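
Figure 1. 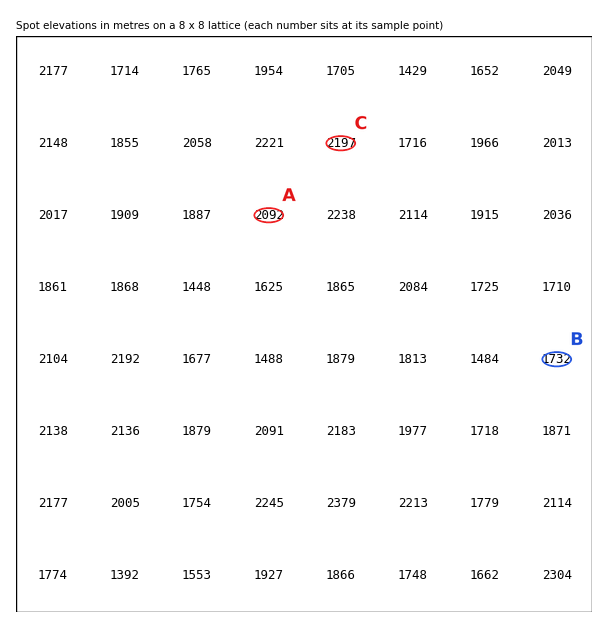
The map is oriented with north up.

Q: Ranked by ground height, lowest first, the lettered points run B A C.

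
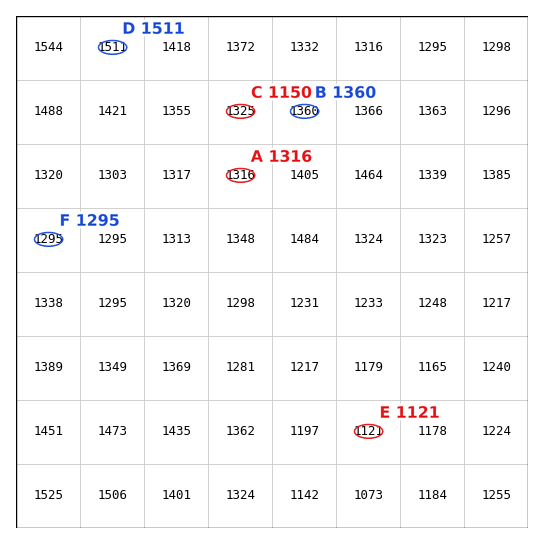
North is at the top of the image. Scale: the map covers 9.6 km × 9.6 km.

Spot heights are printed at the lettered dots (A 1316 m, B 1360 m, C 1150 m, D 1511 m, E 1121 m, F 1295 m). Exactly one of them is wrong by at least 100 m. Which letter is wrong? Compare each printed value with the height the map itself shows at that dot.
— C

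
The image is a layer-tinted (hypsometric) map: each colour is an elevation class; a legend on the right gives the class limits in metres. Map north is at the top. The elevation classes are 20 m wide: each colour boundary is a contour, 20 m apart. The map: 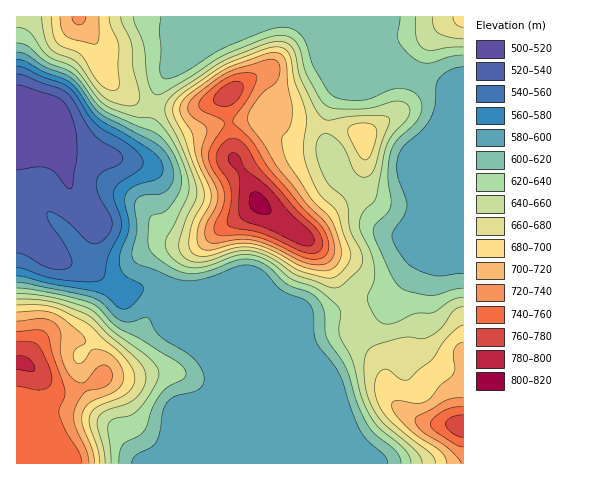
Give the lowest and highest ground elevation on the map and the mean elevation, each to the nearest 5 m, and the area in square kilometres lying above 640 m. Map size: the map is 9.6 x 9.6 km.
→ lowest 515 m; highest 805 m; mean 635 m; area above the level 39.1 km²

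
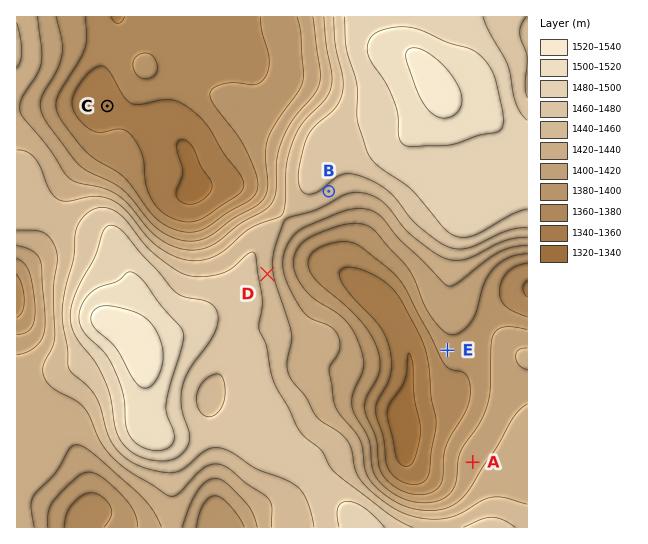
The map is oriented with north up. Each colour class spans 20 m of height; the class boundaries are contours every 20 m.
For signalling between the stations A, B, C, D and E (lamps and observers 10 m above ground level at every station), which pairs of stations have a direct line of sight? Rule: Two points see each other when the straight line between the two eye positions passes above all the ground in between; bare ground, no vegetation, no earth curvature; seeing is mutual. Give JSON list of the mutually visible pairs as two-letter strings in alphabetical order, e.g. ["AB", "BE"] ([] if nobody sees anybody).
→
["AB", "AD", "AE", "BD", "BE", "DE"]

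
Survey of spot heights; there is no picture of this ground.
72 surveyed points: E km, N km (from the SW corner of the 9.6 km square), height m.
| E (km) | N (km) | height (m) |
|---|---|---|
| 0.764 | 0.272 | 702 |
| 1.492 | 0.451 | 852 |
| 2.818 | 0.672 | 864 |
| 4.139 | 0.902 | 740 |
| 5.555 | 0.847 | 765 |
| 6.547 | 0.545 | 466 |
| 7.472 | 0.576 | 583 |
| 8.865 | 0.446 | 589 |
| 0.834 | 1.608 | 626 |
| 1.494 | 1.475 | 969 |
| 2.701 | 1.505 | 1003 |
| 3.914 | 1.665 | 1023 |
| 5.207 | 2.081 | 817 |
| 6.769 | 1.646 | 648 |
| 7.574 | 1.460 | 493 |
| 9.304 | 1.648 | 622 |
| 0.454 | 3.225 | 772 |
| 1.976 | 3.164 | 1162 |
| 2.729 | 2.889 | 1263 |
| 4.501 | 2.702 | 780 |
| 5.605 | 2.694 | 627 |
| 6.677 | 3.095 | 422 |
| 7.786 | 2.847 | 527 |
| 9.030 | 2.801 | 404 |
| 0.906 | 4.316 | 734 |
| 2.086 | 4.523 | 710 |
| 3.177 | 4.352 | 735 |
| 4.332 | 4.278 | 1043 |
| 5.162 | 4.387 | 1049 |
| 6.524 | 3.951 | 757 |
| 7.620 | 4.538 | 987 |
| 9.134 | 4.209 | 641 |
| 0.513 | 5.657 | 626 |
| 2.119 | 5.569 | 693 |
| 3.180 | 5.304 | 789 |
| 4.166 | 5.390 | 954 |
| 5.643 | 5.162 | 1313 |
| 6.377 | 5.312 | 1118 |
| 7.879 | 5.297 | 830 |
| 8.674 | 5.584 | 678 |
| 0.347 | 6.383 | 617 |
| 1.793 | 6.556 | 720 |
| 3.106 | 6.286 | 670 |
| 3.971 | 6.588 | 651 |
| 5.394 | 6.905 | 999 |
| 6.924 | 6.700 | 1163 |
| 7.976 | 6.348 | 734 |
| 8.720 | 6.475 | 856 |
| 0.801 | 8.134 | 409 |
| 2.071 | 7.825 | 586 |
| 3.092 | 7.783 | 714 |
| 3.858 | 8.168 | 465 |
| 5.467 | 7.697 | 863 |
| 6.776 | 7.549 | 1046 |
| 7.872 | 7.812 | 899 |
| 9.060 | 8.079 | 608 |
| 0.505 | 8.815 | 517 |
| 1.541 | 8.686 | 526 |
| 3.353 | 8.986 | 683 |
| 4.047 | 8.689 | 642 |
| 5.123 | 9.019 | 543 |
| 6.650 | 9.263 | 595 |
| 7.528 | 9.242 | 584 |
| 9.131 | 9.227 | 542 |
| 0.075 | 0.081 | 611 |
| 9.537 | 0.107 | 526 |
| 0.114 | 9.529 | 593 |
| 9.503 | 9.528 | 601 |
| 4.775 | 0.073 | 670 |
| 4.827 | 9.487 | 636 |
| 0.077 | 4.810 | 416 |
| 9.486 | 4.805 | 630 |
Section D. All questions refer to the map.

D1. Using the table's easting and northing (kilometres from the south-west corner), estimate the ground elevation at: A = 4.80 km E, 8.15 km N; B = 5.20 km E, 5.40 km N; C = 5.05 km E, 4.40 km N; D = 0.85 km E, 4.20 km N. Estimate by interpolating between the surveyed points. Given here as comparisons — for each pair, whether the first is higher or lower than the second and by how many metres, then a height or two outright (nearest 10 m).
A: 520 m lower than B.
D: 480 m lower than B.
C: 380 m higher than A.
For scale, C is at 1080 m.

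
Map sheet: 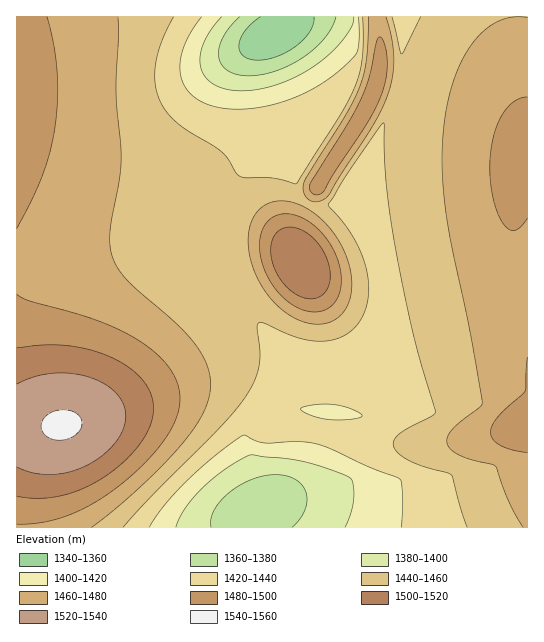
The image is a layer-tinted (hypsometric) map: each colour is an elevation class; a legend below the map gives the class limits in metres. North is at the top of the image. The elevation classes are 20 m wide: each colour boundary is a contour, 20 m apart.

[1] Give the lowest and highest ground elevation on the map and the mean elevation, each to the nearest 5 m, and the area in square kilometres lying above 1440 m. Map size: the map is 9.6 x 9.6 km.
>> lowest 1345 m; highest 1540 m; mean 1455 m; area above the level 64.7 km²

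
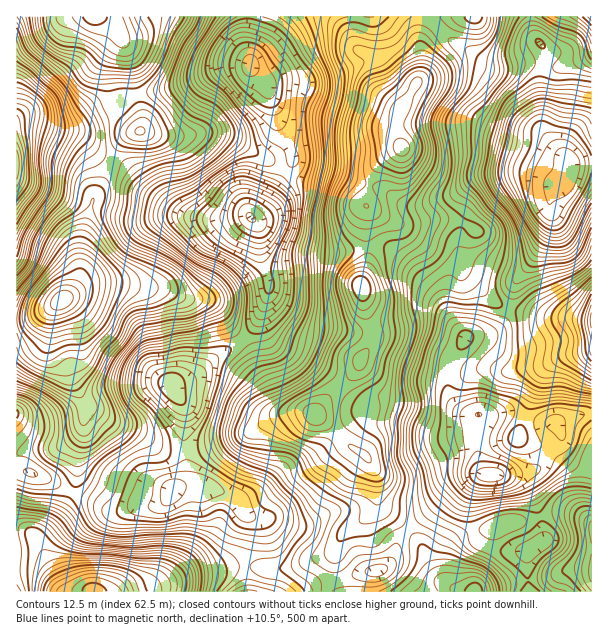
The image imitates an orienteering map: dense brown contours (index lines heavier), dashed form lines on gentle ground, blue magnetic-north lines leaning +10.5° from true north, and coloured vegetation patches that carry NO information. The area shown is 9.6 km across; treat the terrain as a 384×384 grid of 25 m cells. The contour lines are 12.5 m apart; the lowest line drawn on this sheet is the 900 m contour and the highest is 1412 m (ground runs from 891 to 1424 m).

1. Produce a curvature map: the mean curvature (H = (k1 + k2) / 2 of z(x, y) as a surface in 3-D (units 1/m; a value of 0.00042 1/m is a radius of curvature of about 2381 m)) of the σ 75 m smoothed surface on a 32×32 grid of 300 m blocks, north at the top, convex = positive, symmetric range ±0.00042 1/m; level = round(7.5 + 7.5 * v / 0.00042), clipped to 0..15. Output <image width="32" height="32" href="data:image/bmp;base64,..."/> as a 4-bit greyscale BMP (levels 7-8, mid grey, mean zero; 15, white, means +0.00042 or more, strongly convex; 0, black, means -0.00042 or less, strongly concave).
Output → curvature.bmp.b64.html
<image width="32" height="32" href="data:image/bmp;base64,Qk12AgAAAAAAAHYAAAAoAAAAIAAAACAAAAABAAQAAAAAAAACAAATCwAAEwsAABAAAAAAAAAAAAAAABEREQAiIiIAMzMzAERERABVVVUAZmZmAHd3dwCIiIgAmZmZAKqqqgC7u7sAzMzMAN3d3QDu7u4A////AHzu/anfiYmYdkRZm7/YbqqHi97N7YiMq6tyBIqqVTzJm4RWWbqHl1mciYXHYEQgN/+UADRZeFQ2Scp2iJnso1uphhQiFlsWJYNZuWho38m/REdoWAYzJFiHhpd2czRayhBLVlVVRXV4qJz7lVAAMnV7unRZp3iZUpmus1eVeZZbiJ7LioZ7/JqIucclZY+3KTRfvttiWdur+leWV1Q4cjMCW9tGIinMzulXvKRCI3UgiexkEQU3d1aal6czmrmses6LxQA0JpljWc2XU3q6u5m6aJpCY2JGNjvMumNGZnZ5unm8VndXZGl1acylEjWXVv/quUqeznBEd7yXc0eoq7fP/amd3f+wBGnvx1aqs5mWW7rLrPy9kyV6/3RWmoJIZSm+yJu3R1R5p2h3iGiJNzKby6Y2ZCNSSYmXWZdc63MFisyUMiImEASbyquqjv1ABnh5yYQ0VQICfv2FRo2HASYijdpUWGIViDu5SXVYQjUiOryJd3ymS8Mmm42qdkFWQEyaeHu7ypqDGKi/+XqEdSF3VVv/y//FRFm6u6NnkzVFMmiXnJeshVWJqr2RFZMSczFadUZlejMoNout2niVZogojKV3UjQVNwV7bP6n23u3iIWc/JQiEWZatjbKdqaHh63nnOyWUiRnevp2tCeiECB/68uovJU3Z4q3aISv9gaF"/>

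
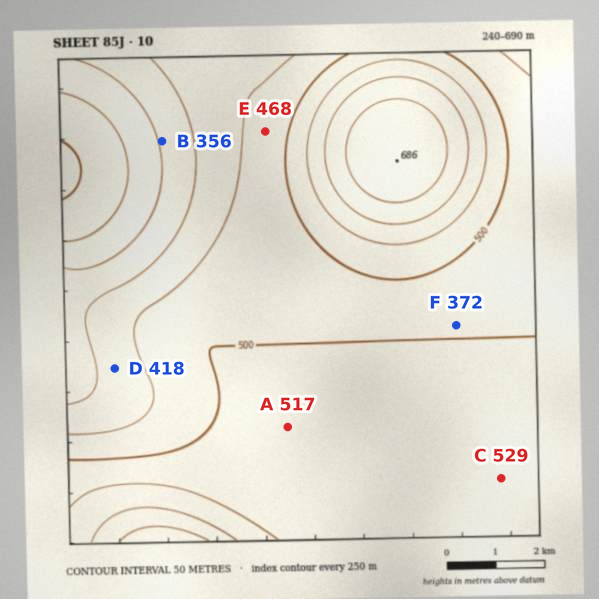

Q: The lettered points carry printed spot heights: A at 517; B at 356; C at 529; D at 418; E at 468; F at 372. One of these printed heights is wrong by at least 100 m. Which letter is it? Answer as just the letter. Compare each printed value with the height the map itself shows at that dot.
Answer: F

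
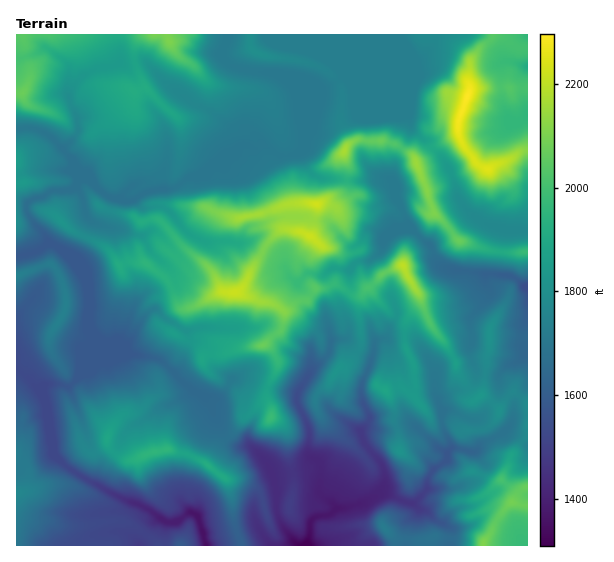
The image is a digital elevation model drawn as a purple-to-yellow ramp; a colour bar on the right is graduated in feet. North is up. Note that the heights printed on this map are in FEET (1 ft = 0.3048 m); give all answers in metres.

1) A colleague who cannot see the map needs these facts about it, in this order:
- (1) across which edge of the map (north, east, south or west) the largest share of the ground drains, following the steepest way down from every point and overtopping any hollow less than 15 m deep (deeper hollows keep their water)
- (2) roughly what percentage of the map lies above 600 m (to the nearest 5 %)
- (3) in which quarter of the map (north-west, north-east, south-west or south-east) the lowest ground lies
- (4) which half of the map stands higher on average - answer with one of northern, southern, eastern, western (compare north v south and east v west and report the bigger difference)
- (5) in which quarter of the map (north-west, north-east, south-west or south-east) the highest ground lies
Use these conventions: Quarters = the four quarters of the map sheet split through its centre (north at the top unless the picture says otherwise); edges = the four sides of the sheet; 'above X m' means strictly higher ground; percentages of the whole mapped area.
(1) The largest share of the runoff leaves by the southern edge.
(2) Roughly 15 % of the ground is higher than 600 m.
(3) Look to the south-east quarter for the lowest ground.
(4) Taken as a whole, the northern half is higher than the southern.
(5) Look to the north-east quarter for the highest ground.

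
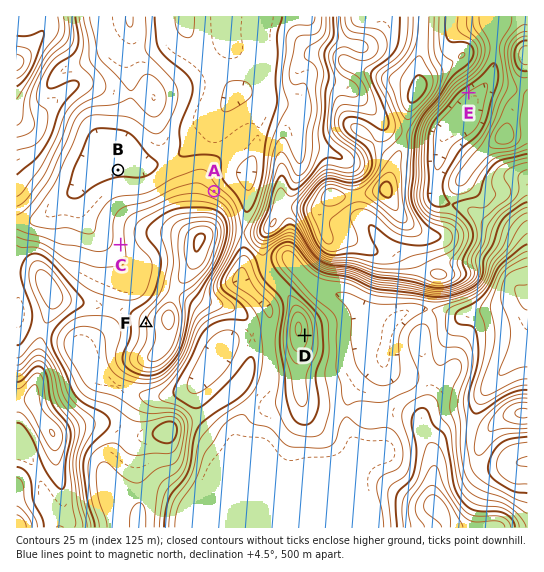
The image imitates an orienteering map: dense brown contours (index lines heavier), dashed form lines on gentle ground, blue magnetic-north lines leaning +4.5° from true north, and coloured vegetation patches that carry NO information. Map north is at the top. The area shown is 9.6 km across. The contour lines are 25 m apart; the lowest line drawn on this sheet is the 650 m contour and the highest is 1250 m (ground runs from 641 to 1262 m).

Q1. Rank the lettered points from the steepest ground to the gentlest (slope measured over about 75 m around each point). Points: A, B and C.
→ A C B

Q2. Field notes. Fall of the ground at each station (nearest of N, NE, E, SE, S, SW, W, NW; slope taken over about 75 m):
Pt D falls E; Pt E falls SE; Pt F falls W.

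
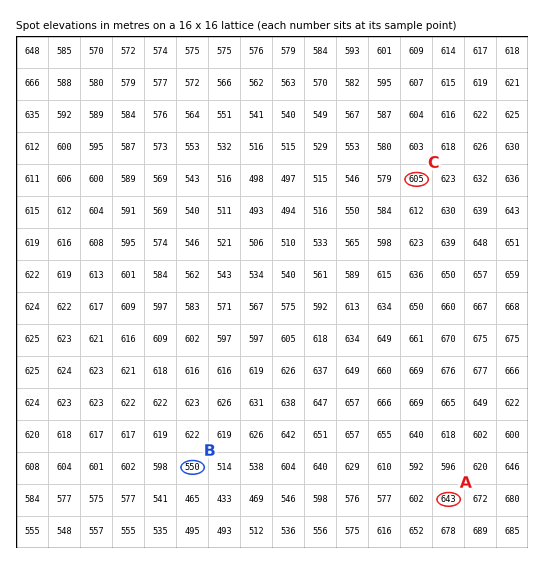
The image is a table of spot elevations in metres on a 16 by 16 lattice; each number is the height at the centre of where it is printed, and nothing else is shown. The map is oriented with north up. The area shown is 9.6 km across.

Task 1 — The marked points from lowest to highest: B C A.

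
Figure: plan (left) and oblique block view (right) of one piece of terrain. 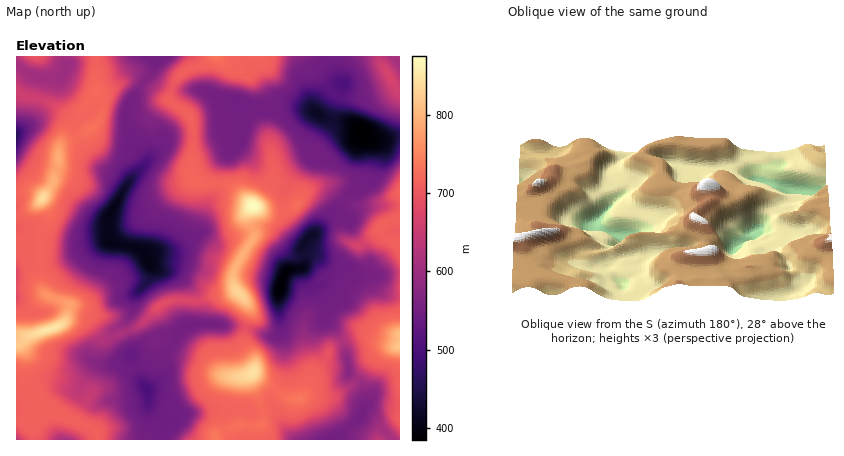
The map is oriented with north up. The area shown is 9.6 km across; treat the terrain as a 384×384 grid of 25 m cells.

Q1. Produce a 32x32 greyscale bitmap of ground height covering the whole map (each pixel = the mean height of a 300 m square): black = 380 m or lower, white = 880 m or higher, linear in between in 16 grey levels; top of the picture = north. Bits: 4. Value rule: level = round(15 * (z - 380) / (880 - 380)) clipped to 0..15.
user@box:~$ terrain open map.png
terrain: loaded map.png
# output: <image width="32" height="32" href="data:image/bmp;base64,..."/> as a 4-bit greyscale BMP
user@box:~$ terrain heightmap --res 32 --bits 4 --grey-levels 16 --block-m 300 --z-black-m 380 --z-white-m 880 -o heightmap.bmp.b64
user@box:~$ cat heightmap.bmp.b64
<image width="32" height="32" href="data:image/bmp;base64,Qk12AgAAAAAAAHYAAAAoAAAAIAAAACAAAAABAAQAAAAAAAACAAATCwAAEwsAABAAAAAAAAAAAAAAABEREQAiIiIAMzMzAERERABVVVUAZmZmAHd3dwCIiIgAmZmZAKqqqgC7u7sAzMzMAN3d3QDu7u4A////AJqYiamGVVaKuqqqh2ZVZ3iqqqqphlVVaaqqqpmHZlZ5qqqph2VVVWiqqqqqqYdWeaqpiIdlRFWKqqqqq6qXZnmqqYiHZURWmrzMuqqql3Z6qqmHdlVVVprN3tqqqpZ4mruph2VVVVaau73JiaqWiqrbqodmVVVWiqqrp2eJh5q83cuph3ZlVWiJqnVWd3iavczeyph3dmVVVomFVmVoqruqrMupdniGZnirlEVlVomqqrvLp1VYmZmbzIIlVVVniau7qpdUNGd4rNthFFVVVmiqqpdlVCI0aJzKYhI1VVVnqql1VVQRJFeLynMRJFVVaKqpZUMiESRWisyVMiNWd4mqqWUxERI0Vnm8uFITV4mqqqllIRNEVVV6vLqFI1Z5qqqqhTEkVVVmis3LqFRVaKqsypdSFFVniJrP66qGVWeJrNupdCNWiaqqzbqqqGVWeqvMqoUyRoqqqqqqqph2VWiavLqGUzV6qpiZmphmVVVGery6l1VEaap1Z5qWVVMiI1isuqllVVepZVaZhVVBABJGmqqpZVVXqFVWiGVUIQASVoqqqmVWaKhVVWZUIiEBNHeJqqp1Z5qoVVVVUxIiNFaIiJqqhWiphlVVVVQjRFV4h3d5qpdnmXZniIZVRERWeHd3eaqXZoqZmqqpZVVEVoiJh3iqhmVoqqqqqnZVVWeH"/>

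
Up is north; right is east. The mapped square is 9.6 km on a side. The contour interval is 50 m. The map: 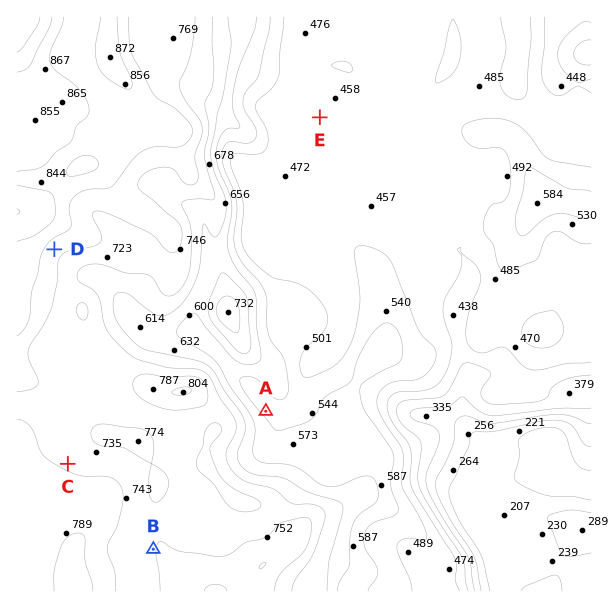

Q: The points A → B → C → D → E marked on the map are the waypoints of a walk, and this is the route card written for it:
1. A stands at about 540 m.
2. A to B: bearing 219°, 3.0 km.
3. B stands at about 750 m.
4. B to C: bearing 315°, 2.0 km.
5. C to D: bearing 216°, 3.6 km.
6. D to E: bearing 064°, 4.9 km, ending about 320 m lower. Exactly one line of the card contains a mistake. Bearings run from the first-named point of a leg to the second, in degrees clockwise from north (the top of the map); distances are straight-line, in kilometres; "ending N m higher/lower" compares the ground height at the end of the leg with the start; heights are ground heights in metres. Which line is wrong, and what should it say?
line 5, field bearing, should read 356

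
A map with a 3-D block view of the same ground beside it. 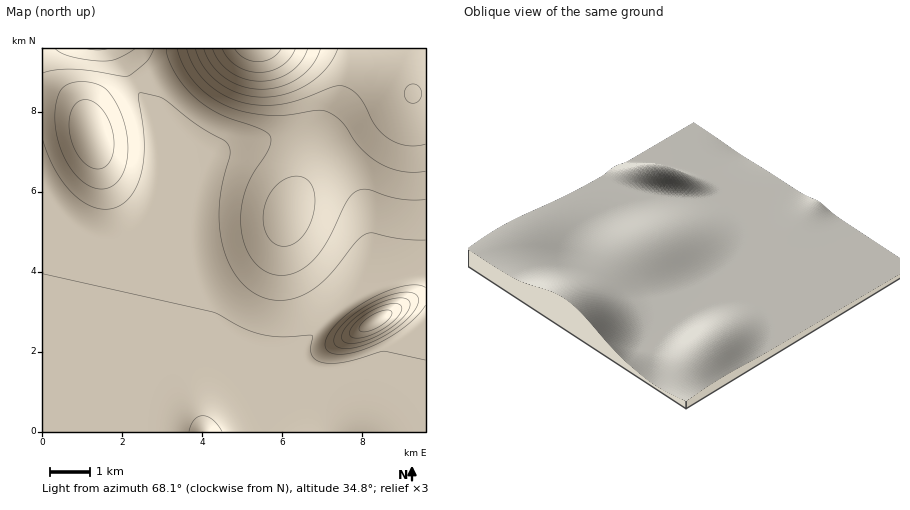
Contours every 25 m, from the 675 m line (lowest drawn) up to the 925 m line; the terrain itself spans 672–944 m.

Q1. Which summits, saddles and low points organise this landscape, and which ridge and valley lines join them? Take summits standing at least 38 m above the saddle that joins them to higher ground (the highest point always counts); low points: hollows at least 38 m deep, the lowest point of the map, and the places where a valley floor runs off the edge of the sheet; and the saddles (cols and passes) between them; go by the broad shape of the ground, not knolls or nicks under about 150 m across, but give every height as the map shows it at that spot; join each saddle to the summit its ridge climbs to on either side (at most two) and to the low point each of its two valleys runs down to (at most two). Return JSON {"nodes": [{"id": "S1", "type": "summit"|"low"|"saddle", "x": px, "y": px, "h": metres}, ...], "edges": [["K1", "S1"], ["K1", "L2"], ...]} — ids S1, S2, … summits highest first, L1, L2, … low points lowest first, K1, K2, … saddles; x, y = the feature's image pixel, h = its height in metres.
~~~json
{"nodes": [
{"id": "S1", "type": "summit", "x": 258, "y": 48, "h": 944},
{"id": "S2", "type": "summit", "x": 376, "y": 322, "h": 844},
{"id": "S3", "type": "summit", "x": 92, "y": 136, "h": 795},
{"id": "L1", "type": "low", "x": 98, "y": 48, "h": 672},
{"id": "L2", "type": "low", "x": 342, "y": 432, "h": 678},
{"id": "K1", "type": "saddle", "x": 132, "y": 80, "h": 726},
{"id": "K2", "type": "saddle", "x": 426, "y": 276, "h": 713}],
"edges": [["K1", "S1"], ["K1", "S3"], ["K1", "L1"], ["K1", "L2"], ["K2", "S1"], ["K2", "S2"], ["K2", "L2"]]}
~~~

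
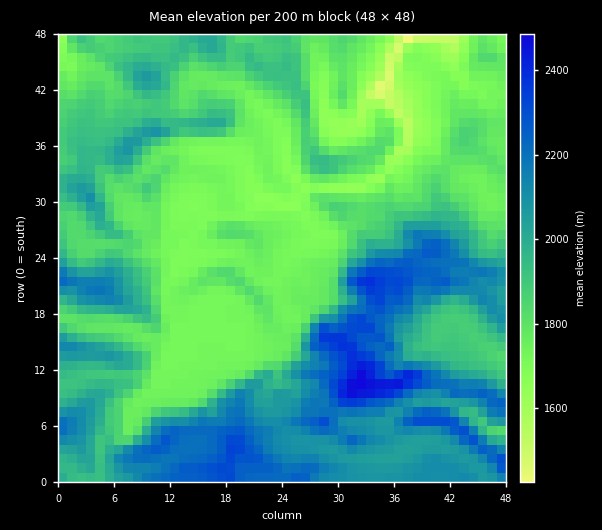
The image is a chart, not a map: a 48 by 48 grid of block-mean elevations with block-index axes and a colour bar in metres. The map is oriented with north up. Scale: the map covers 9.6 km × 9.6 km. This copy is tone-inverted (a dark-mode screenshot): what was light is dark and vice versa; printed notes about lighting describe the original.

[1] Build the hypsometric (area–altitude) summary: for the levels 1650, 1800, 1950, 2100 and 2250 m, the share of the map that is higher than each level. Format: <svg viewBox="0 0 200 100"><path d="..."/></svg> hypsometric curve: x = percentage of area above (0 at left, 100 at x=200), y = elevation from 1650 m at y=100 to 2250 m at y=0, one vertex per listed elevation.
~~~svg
<svg viewBox="0 0 200 100"><path d="M194 100l-69-25-49-25-34-25-28-25"/></svg>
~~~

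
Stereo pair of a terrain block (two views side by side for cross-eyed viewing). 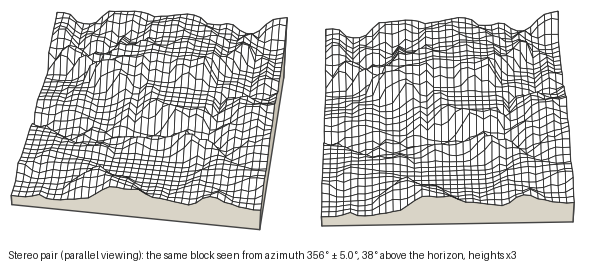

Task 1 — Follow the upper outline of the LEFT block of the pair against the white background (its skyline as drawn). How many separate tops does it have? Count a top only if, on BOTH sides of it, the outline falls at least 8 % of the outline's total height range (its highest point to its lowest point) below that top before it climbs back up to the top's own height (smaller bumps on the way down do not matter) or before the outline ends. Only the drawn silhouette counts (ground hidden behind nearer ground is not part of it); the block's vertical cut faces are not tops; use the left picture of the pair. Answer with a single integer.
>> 2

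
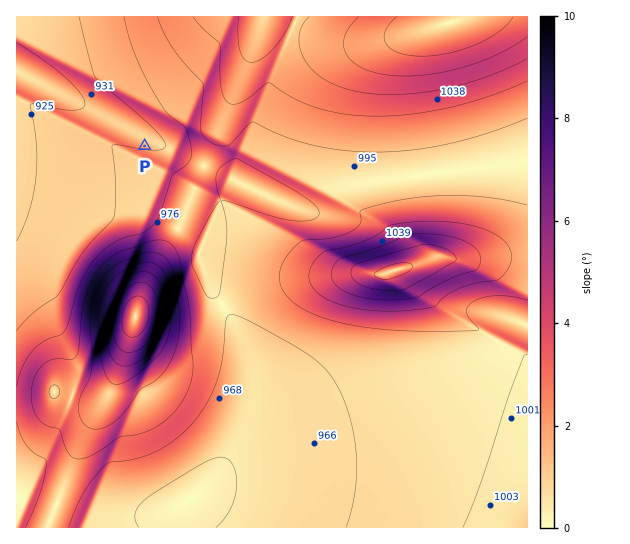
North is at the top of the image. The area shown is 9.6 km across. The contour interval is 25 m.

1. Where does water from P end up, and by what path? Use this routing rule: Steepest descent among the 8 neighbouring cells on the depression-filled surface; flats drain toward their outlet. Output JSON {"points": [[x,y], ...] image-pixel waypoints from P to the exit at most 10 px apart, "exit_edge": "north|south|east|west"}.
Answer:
{"points": [[145, 146], [139, 135], [129, 129], [118, 123], [107, 118], [97, 113], [86, 106], [75, 101], [65, 95], [54, 90], [43, 85], [33, 79], [22, 74], [17, 71]], "exit_edge": "west"}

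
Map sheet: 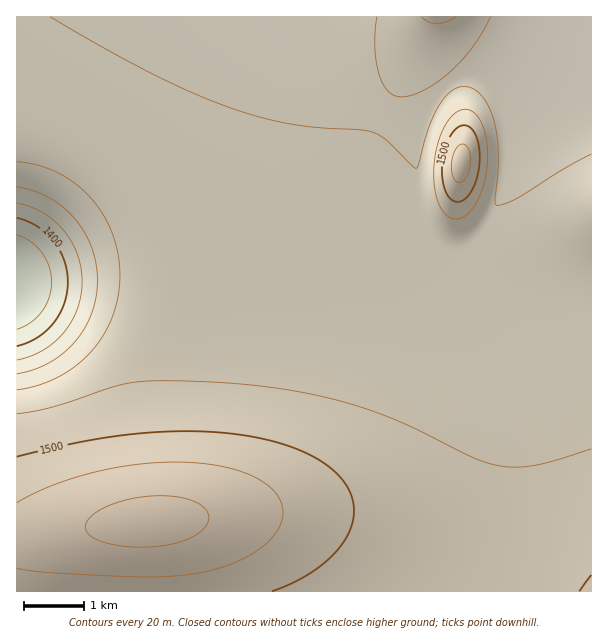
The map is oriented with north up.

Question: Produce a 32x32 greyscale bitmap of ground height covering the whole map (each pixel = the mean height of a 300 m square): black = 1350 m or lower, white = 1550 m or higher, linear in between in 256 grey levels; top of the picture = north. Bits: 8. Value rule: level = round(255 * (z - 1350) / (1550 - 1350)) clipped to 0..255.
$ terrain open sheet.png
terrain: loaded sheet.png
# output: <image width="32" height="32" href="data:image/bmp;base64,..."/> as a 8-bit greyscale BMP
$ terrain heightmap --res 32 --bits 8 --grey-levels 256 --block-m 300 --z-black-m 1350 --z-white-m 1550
<image width="32" height="32" href="data:image/bmp;base64,Qk02CAAAAAAAADYEAAAoAAAAIAAAACAAAAABAAgAAAAAAAAEAAATCwAAEwsAAAABAAAAAAAAAAAAAAEBAQACAgIAAwMDAAQEBAAFBQUABgYGAAcHBwAICAgACQkJAAoKCgALCwsADAwMAA0NDQAODg4ADw8PABAQEAAREREAEhISABMTEwAUFBQAFRUVABYWFgAXFxcAGBgYABkZGQAaGhoAGxsbABwcHAAdHR0AHh4eAB8fHwAgICAAISEhACIiIgAjIyMAJCQkACUlJQAmJiYAJycnACgoKAApKSkAKioqACsrKwAsLCwALS0tAC4uLgAvLy8AMDAwADExMQAyMjIAMzMzADQ0NAA1NTUANjY2ADc3NwA4ODgAOTk5ADo6OgA7OzsAPDw8AD09PQA+Pj4APz8/AEBAQABBQUEAQkJCAENDQwBEREQARUVFAEZGRgBHR0cASEhIAElJSQBKSkoAS0tLAExMTABNTU0ATk5OAE9PTwBQUFAAUVFRAFJSUgBTU1MAVFRUAFVVVQBWVlYAV1dXAFhYWABZWVkAWlpaAFtbWwBcXFwAXV1dAF5eXgBfX18AYGBgAGFhYQBiYmIAY2NjAGRkZABlZWUAZmZmAGdnZwBoaGgAaWlpAGpqagBra2sAbGxsAG1tbQBubm4Ab29vAHBwcABxcXEAcnJyAHNzcwB0dHQAdXV1AHZ2dgB3d3cAeHh4AHl5eQB6enoAe3t7AHx8fAB9fX0Afn5+AH9/fwCAgIAAgYGBAIKCggCDg4MAhISEAIWFhQCGhoYAh4eHAIiIiACJiYkAioqKAIuLiwCMjIwAjY2NAI6OjgCPj48AkJCQAJGRkQCSkpIAk5OTAJSUlACVlZUAlpaWAJeXlwCYmJgAmZmZAJqamgCbm5sAnJycAJ2dnQCenp4An5+fAKCgoAChoaEAoqKiAKOjowCkpKQApaWlAKampgCnp6cAqKioAKmpqQCqqqoAq6urAKysrACtra0Arq6uAK+vrwCwsLAAsbGxALKysgCzs7MAtLS0ALW1tQC2trYAt7e3ALi4uAC5ubkAurq6ALu7uwC8vLwAvb29AL6+vgC/v78AwMDAAMHBwQDCwsIAw8PDAMTExADFxcUAxsbGAMfHxwDIyMgAycnJAMrKygDLy8sAzMzMAM3NzQDOzs4Az8/PANDQ0ADR0dEA0tLSANPT0wDU1NQA1dXVANbW1gDX19cA2NjYANnZ2QDa2toA29vbANzc3ADd3d0A3t7eAN/f3wDg4OAA4eHhAOLi4gDj4+MA5OTkAOXl5QDm5uYA5+fnAOjo6ADp6ekA6urqAOvr6wDs7OwA7e3tAO7u7gDv7+8A8PDwAPHx8QDy8vIA8/PzAPT09AD19fUA9vb2APf39wD4+PgA+fn5APr6+gD7+/sA/Pz8AP39/QD+/v4A////ANDQ0NDQ0dLS0tHPzcrGwr+7uLazsrCvr6+vsLGztrq/293f4eLk5OTj4d7a1dDLxsG9ubazsbCvrq6vsLG0t7vi5uns7/Hy8vHu6uXg2tPNx8K9ubWysK+ura2ur7G0t+Po7PH09/n5+PXy7efg2dLLxcC7trOwrq2srKytr7Gz3uTp7vL19/j49vLu6OLb1M3Hwbu3s7CurKuqq6usrrDW2+Dk6ezv8PDv7Onk3tjSy8XAurayr62rqqmpqaqrrczQ1Njb3+Hj5OPh39vW0czHwby4tLCtq6mop6enp6iqwcTHys3Q0tPU1NPRz8zIxL+7t7Owraqop6alpaWlpqe2ubu9v8HDxMXFxcTCwL26t7Sxrqypp6ako6OioqOjpKyusLK0tbe4uLi4uLe1s7Gvraupp6Wko6KhoKCgoKChnaCkqKusra6urq6urayrqqmnpqSjoqGgn56enp6enp6HjpadoqWnp6enp6empqWko6KhoJ+enp2cnJycm5ucnGp0go+Zn6Kio6KioqGhoKCfnp6dnJybm5qampmZmZmZSVhrf4+Znp+fn5+fnp6dnZycm5uampmZmJiYl5eXl5ctPVRthJOanZ2dnZycm5ubmpqZmZiYl5eXlpaWlZWVlRspQl96jZebnJybm5qamZmYmJiXl5aWlZWVlJSUk5OTEh83VnSJlZqbmpqZmZiYmJeXlpaVlZSUk5OTkpKSkpIQHTVUcoiUmJmZmZiYl5eWlpWVlJSTk5KSkpGRkZGRkhUkPFp1iZSYmJiYl5eWlpWVlJSTk5KSkZGQkJCRkZOVJDNLZXyMlJeXl5aWlZWUlJOTkpKRkZCRko+Pj5CSlZo8S19zhZCVlpaWlZWUlJOTkpKRkZCQj5eglY6OkJOYnlllc4GMkpWVlZWUk5OSkpGRkZCQj4+Qpbimjo2OkpefdHuEjJGUlZSUk5OSkpGRkJCQj4+OjpCx0LqSi4yOk5qHi46Rk5SUk5OSkZGQkJCPj46Ojo2NkLbdyZeJiYqNkpGSk5OUk5OSkZGQkI+Pjo6OjY2NjYyOr9jKmIeGhoeJlZSUk5OSkZGQj4+Ojo2NjY2MjIyMjIyhxL2UhYSEg4SVlJOSkpGQj4+Ojo2NjIyMjIyMjIyMi5Opp42Eg4KBgJSTkpGQkI+OjY2MjIuLi4qKi4uMjIyMjJOSh4OCgH9+kpGRkI+OjY2Mi4uKiomJiYmKiouNjo6Ni4mFg4F/fn2RkI+Ojo2Mi4uKiYmIiIiIiImKi42QkZCNiYaDgH59e4+Pjo2Mi4uKiYmIh4eHhoaHh4mLjpOXl5ONh4OAfXt6jo2MjIuKiYiIh4eGhYWFhYWGh4qPl6CknZKKhH99enk="/>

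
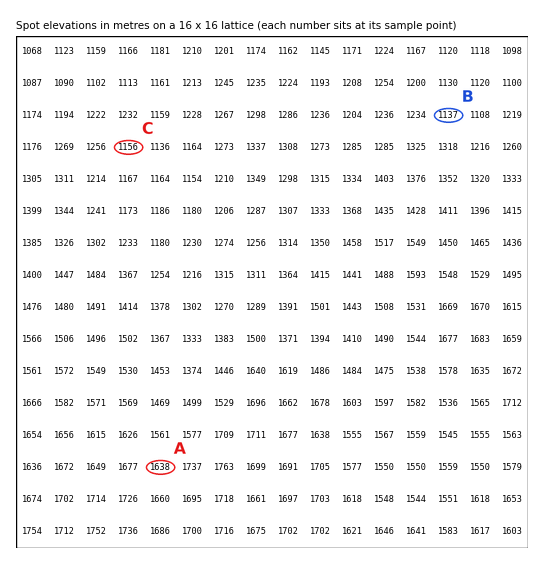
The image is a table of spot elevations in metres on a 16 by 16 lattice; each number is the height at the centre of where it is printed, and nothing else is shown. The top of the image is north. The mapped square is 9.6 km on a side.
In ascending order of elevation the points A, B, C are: B C A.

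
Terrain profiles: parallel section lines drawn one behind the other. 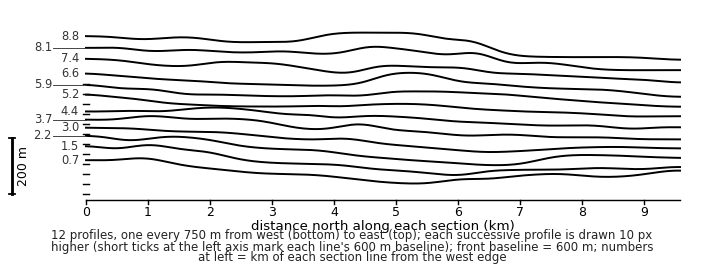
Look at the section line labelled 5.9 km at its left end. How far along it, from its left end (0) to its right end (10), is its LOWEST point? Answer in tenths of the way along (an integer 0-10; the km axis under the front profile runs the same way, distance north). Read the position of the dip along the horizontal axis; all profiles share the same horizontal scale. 10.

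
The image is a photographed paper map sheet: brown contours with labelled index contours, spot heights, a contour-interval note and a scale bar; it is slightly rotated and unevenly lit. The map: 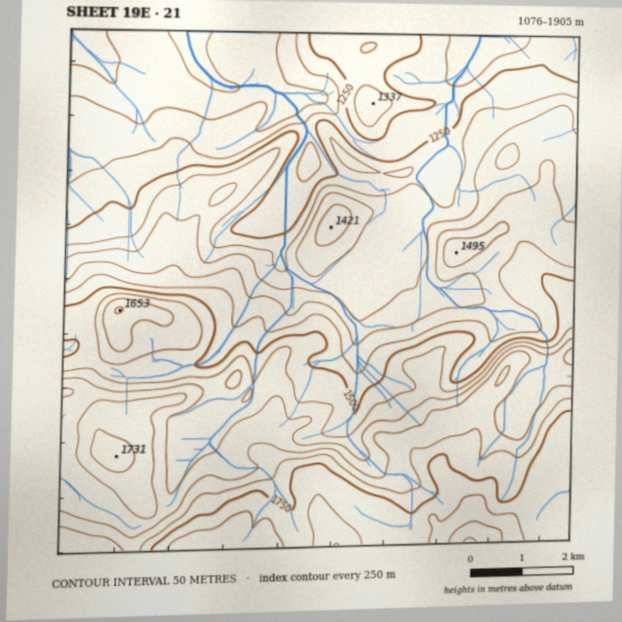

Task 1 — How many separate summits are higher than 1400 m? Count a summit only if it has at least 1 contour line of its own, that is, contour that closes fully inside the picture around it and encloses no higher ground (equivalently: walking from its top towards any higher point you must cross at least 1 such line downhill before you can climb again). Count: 7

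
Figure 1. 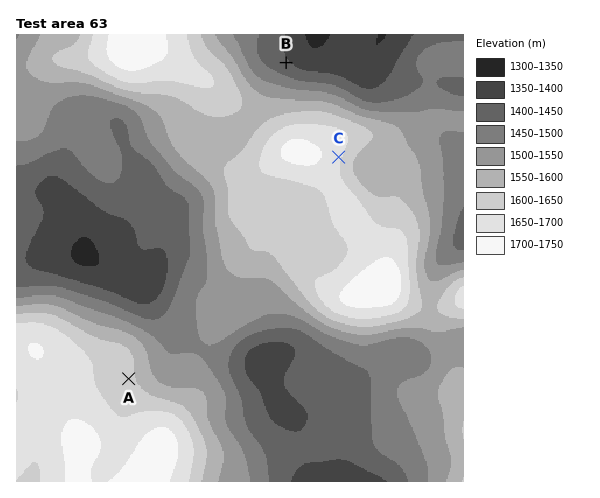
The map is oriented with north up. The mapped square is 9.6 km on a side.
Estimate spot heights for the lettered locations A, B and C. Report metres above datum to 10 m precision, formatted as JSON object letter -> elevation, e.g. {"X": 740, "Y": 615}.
{"A": 1610, "B": 1410, "C": 1660}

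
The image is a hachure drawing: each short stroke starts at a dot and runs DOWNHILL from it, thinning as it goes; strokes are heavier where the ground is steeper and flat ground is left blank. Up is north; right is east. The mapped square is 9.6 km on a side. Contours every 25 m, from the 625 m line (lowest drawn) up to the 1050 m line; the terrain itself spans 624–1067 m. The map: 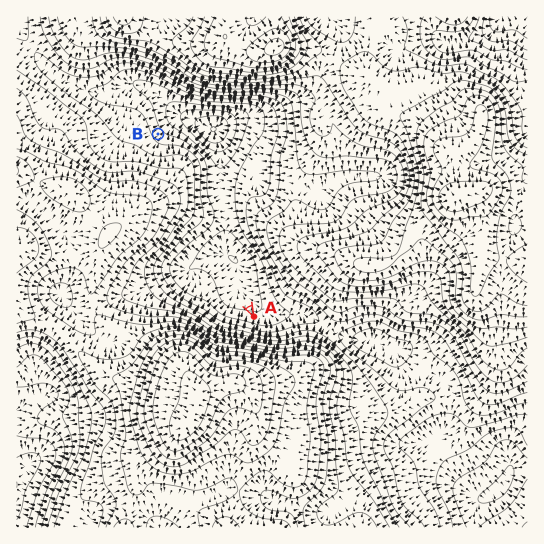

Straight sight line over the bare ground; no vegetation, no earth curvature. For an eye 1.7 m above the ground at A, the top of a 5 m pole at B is hidden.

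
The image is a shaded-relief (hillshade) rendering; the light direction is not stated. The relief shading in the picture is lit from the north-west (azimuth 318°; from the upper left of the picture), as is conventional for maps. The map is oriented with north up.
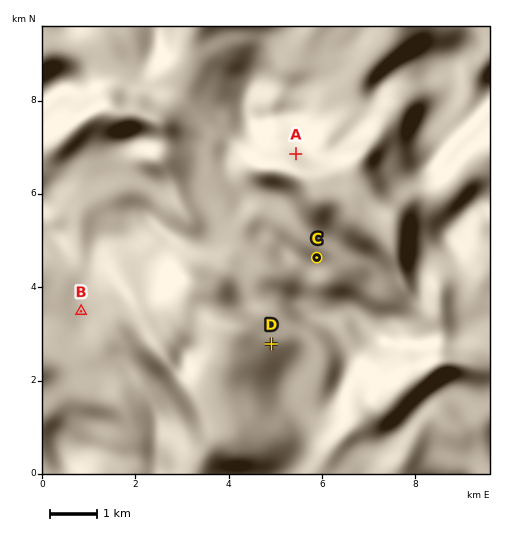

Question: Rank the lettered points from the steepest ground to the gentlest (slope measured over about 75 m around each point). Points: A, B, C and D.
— A C D B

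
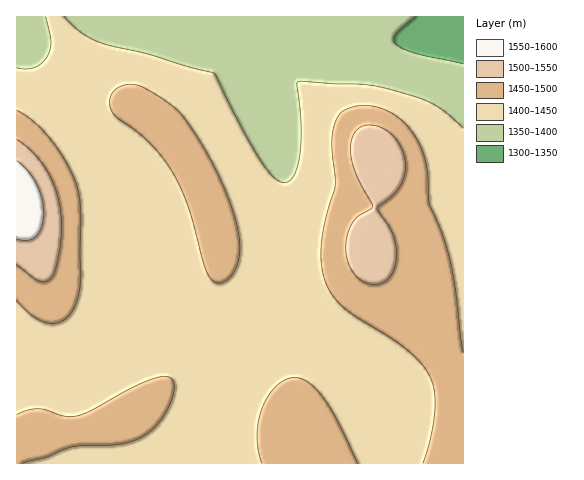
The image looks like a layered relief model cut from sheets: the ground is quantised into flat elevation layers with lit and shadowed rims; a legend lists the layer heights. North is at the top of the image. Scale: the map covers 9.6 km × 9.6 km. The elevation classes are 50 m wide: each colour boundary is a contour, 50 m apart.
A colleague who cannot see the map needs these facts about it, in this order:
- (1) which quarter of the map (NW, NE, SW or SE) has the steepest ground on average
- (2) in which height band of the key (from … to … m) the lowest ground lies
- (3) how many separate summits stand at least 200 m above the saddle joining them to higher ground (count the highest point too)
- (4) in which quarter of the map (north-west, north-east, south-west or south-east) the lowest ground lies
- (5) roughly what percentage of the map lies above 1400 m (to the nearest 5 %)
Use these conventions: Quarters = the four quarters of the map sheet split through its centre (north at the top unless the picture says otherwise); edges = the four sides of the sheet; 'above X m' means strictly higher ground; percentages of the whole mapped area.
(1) The north-east quarter is the steepest part of the map.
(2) Between 1300 and 1350 m: that is the band holding the lowest ground.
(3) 1 summit rises at least 200 m above its surroundings.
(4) The lowest point lies in the north-east quarter of the map.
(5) Roughly 85 % of the ground is higher than 1400 m.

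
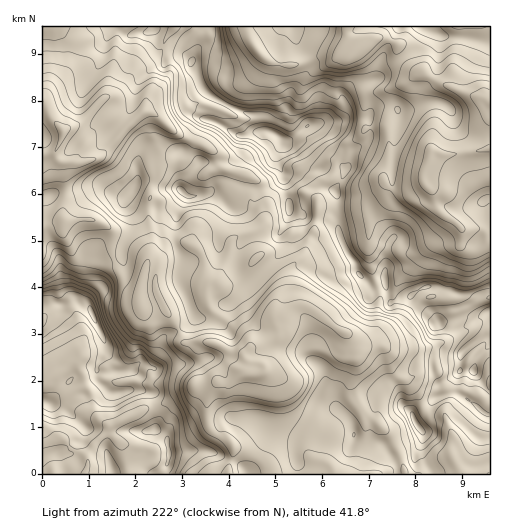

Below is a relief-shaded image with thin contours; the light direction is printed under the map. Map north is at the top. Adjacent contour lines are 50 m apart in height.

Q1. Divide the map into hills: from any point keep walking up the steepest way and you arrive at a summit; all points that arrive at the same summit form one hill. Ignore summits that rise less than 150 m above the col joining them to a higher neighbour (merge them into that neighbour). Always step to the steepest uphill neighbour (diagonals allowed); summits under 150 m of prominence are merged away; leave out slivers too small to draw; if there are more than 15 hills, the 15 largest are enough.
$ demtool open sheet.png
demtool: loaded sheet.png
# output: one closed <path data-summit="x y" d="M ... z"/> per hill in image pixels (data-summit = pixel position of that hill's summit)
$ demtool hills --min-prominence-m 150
<path data-summit="279 137" d="M489 26l-447 1 0 199 33-6 18 0 11 4 8 9-1 16 6 19 11 16 12 5-1 14 2 3 19-7 26 44 25-1 34 16 5 8 0 7-7 1-14 10-11-2-9 12-2 11 0 15 3 9 8 7 11 4 4 7 0 8-4 11 0 8 176-1-4-16-10-21-15-14-14-8-11-19-1-8 5-16 1-21-7-14-36-26-11-5-10 3-8 9-3 16-1-12 7-12-1-12 4-10 0-18 13-14 4-7 8-20 3-21 30 1 18-2 18-15 2-7 4 5-3 9-18 22 1 21 25 7 12 6 7 0 28-16 11-16 8 5 0 17 6 5 12 0 9-7 0-2 2 0z"/><path data-summit="465 350" d="M386 184l-2 7-18 15-18 2-31-1-2 21-8 20-4 7-13 14 0 18-4 10 1 12-7 12 0 11 4-15 8-9 10-3 11 5 36 26 7 14-1 21-5 16 1 8 11 19 14 8 15 14 10 21 4 17 84 0 1-233-2-1-4 6-9 4-10-2-4-4 1-14-8-8-12 16-28 16-7 0-12-6-25-7-1-21 18-22 3-9z"/><path data-summit="93 315" d="M93 220l-35 2-16 5 0 246 186 1 5-19 0-8-4-7-11-4-8-7-3-9 1-22 10-16 11 2 14-10 6 0 1-8-3-5-5-6-8-1-19-11-29 0-26-44-19 7-2-3 1-14-12-5-11-16-6-19 0-19-7-6z"/>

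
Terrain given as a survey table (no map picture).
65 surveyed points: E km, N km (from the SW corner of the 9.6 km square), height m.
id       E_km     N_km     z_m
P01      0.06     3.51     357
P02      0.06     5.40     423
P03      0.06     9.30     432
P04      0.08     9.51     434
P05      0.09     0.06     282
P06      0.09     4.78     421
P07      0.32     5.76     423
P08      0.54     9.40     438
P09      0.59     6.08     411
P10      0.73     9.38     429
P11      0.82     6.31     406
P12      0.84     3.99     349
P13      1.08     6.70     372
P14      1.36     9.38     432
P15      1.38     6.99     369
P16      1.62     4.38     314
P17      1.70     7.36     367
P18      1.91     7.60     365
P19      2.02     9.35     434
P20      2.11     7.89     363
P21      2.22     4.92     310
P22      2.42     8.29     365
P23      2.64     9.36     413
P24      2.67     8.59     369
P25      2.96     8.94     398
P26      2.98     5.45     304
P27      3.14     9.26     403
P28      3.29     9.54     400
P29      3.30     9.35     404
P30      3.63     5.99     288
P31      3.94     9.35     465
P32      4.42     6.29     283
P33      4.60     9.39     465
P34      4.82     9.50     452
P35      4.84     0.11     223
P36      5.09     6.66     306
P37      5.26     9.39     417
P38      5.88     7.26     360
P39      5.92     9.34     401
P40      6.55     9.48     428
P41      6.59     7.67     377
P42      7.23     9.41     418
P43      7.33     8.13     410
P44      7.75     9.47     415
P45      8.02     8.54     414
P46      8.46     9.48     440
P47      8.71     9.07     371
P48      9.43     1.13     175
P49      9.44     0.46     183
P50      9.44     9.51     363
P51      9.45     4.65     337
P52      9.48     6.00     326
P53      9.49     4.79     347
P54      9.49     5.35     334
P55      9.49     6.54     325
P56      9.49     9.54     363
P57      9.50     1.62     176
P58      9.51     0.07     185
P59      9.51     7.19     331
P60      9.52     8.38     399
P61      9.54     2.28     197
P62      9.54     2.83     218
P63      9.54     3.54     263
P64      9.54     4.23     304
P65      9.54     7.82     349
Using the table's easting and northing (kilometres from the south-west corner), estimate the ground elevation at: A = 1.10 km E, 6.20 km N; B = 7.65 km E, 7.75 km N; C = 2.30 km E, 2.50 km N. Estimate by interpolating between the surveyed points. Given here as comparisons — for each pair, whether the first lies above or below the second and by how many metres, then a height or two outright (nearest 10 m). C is below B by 100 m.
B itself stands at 420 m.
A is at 390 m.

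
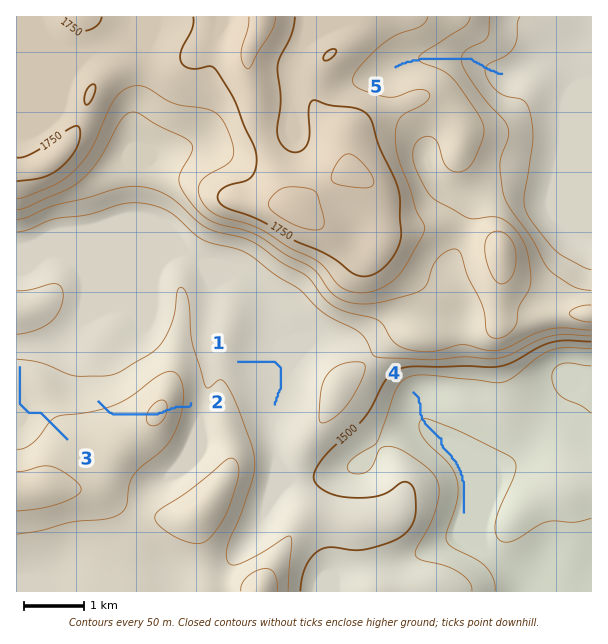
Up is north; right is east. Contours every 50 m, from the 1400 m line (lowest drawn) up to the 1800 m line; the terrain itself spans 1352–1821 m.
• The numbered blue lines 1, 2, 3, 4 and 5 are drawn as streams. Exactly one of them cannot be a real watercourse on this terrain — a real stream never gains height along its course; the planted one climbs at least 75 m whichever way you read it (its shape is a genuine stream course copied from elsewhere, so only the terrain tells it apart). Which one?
2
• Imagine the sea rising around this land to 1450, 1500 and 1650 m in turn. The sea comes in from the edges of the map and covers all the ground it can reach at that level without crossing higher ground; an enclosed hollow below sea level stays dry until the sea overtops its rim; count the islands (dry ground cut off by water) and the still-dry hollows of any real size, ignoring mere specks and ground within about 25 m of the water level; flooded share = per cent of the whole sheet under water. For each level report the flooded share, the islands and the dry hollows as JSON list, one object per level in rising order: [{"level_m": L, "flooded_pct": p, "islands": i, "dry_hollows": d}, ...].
[{"level_m": 1450, "flooded_pct": 12, "islands": 0, "dry_hollows": 0}, {"level_m": 1500, "flooded_pct": 16, "islands": 0, "dry_hollows": 0}, {"level_m": 1650, "flooded_pct": 70, "islands": 0, "dry_hollows": 0}]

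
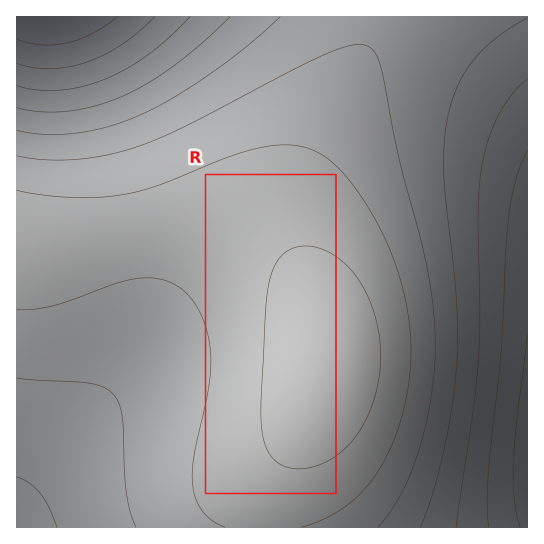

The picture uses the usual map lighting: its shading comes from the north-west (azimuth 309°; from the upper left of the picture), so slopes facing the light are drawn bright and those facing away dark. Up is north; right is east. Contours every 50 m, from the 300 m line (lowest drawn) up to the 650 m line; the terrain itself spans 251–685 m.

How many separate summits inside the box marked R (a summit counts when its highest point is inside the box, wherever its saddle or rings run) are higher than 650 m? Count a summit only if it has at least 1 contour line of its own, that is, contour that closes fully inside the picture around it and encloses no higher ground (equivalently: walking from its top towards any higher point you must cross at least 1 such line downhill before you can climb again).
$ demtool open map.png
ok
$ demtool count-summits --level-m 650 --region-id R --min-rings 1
1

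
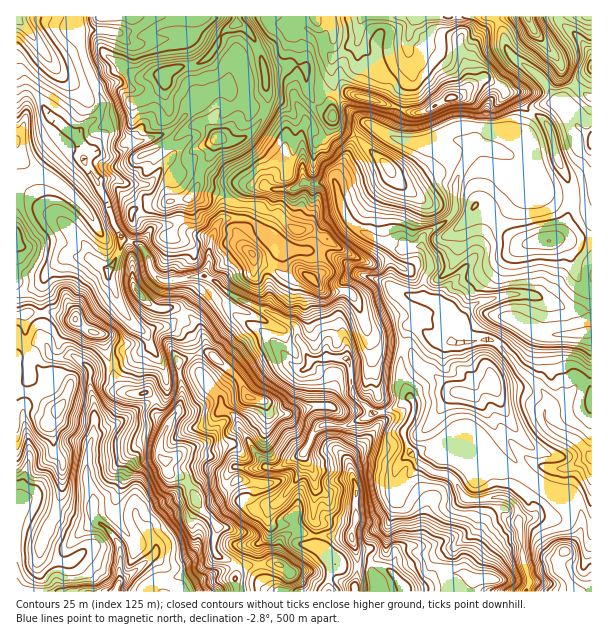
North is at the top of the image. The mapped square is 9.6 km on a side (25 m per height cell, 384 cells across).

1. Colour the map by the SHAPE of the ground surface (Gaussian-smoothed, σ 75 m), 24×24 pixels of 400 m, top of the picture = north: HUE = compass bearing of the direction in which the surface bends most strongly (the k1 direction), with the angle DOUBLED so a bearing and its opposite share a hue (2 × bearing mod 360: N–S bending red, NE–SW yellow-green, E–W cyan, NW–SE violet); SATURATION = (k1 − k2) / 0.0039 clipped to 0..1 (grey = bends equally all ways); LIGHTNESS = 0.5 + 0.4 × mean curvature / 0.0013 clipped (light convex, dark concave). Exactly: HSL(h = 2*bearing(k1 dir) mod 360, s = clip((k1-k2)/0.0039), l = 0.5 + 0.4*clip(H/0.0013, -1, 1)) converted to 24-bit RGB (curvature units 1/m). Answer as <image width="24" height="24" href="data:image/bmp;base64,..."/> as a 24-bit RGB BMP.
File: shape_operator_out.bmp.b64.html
<image width="24" height="24" href="data:image/bmp;base64,Qk32BgAAAAAAADYAAAAoAAAAGAAAABgAAAABABgAAAAAAMAGAAATCwAAEwsAAAAAAAAAAAAAoTY+nIY6r6AxttFNAUlYy5KafESbgCNaZNUo2buCdixey/eTKlm7L4ym7kpTbLqskcfIeEmpgZKzypfq8uGMCQAzvtyMZLa5j1DHZb2ijX+2yr+vPBGpM4ZaTiNXpcNPxfrDJ7h6lbntyItKdB1GXyk6hfeGWpjhp16STJlyUbNzip5esDdHEQiJ7+fcPnyzRGeP2q6hM3dYnjRLS8ycdDpyRR5EceFt4fzPlMHzLBBk12BAMzikv5Dgk/lRFEJYx4qrooa7iVi3l3JdfjFxK7CTc5Q6tDNNR2Rr1Z+BVqyUVjt+mp1VTxZPVLSF2/jTMr44Jg4NGk0X5sieKjt8kEGb9fvQHhU2dHBAqZFMOmotn4AwgBpXUptIf5VrWrJ+bUBFx8xLJLKgljOOpFpCOCBVuvTBuO+kRBhVgJHdx8DxM/blYxt6Y8tv8/SmJiJKcKaPuItejB9wpoC7X4qvh7OpdZuoXVqqG16n2fHFMCnCQjuNynzOcYTl3PDNvmFYVzOhZLUJS1UCEzELeiSItPKy2FeVN1dubiw4smVQe6WhgHJ9iJ1ypY5SXb6fPkeMdiKs2OmhSYw1EjVMdXCrO7HA8/ZgrrIxzFfBVAtO7Oe9TqZKADkpudAa63OwTUCsYC+1gKJmc3lpgWJafqlvdryibzlCnEZKRnag4MG9sZJ5Iwc1RXAnGNBG/b7GcobJfhp9rDu/1fbp0dH6gCf/x/zsMwAX1/wsJzZmxH9+gld5caeBhMiBXz9bZFqDp4+WaIiSV4dU6aeyCwzDx+PvveHtaZkAiTRNZyZhzv3dZsK7Uy1CfUw/oRgd6S+bWNiMQzZle7Kcno+/romwhsWoczqBbpZnc5RfdJ2YQrJHdw8RSaohU5dDXCQ9/9Rsbhuc0froicODUyxCbz8zPWoqahNB4tp+L8prVKO6V5aobHCqv9q8dh5ck2FEenxMh2pHioFajDlqtkGU0frsUn3XLAlVj+1qndNsiLltfDdQbzFZejaluqRhQC6FyeWvfMfUPmqWb1lOZ3E7WzcQcicynM3Ql5TRnLLRj4jJNTDJ1fbdQ5FNLwQfqeFNXuzUouSqbzJakC5VdBkWiEQjorE9GzxB1PbIdD6eZ1OBjHSGbTxmhJrgvtDkf5Gkf2NmkoJaUX8/O5CV3deScTJvkQn4pf7XhFsepz82UA8poCgjPaDKt4y/2PTUJN//wem1JwwefXAvlTlHZ5ShjKM4XXQkbmk2eWhblK+Lo6JqL25EintBYiQ2pP+SMwAquIclP6YLRiqtsdSjXqHMabTZ5J+UuRcspO4AL23yvMfmYR+mSq+BmXKgsY2eb3eBZIludZ9jp8i9c16fg0h8q9qaeFkAWARxxtzKtspYKE6Xpt+wejpnkHE5Ts1awvD4fxxRcDEqWEMjak3OrpOESnR2jqayqZjHn6PDbnmmqnxcbEhTkk6QSuq+9E7oRCvLmZozvZ1YF1VCmnQ6XZC/ot7euOaSKAsjh0BJeVpOm2pbG6472DjKdJ+fYpV5ZYFlnW1qh1xplGBgbl2bsebNNQlIc9WJoVK+wqPe5cfXVqDMPdrSqZcgaI8O5a16IQw3p2eSspe3rODXnKrIHTWDq6OOfm57cnNrgG1ceaZkeqSaicm6gExfUyGDzFBhR61EcpBRw5Vtg1c/XGg6QWh+1Tra/94ZDh4lc4Zp0OvYeoa2lVN8QH+LlIl6hXZ/eGJ9msx3VmSfgcF7cE5mfkVzOV5ldMdM1VpRdlGtoVym4K/TxaTTOX91aziS7re5HHubi/POp3gvUS4ZfHtWiWRvf39mfnxxXk9uuOKZQEZy0oyKWjRkiVlNQmOL03VGUZZ3QKdPWKm1q7FuuG+g0GyYNmx7qEeX7/TXLgoFQBgL7qxnNGYaKCoRZGsfOGAlTayWztNypU9cqjUrb0FehbGMOSBpseSuq2CrjK9rTXNdg4the1dw3cmiLiZ7ZsGR/yS5zNn/zOv/Q27d+8z/2NH6P3Pt1eX2Lv/fRR8bbLyXeUx0l8KeZZSncyJ5YNOBj5DF2a7delmlWodsWlZ11+KoSTuWc7OGSKhcbVQ3iXpYSFdiSIdEtHlTwdXuXbDLMQIZ8syKGopgUZyekcqqSSdrwO/fS3KoaHs/g4dErUS3znqOT4BvgtV/XVmLplduaplRhlmIk5t4VVR/X2V0kr5zssVWLAciuWw/0/jgih6bcNSTcVFgPDFf39A5kpE8XJdukpNmPm1l1DxHjuuDZDNQcFRVmGJVjrF7QHJ+tJtrM2Z3Obxaz99OpipTRhJ51/zPUh1KwkWR"/>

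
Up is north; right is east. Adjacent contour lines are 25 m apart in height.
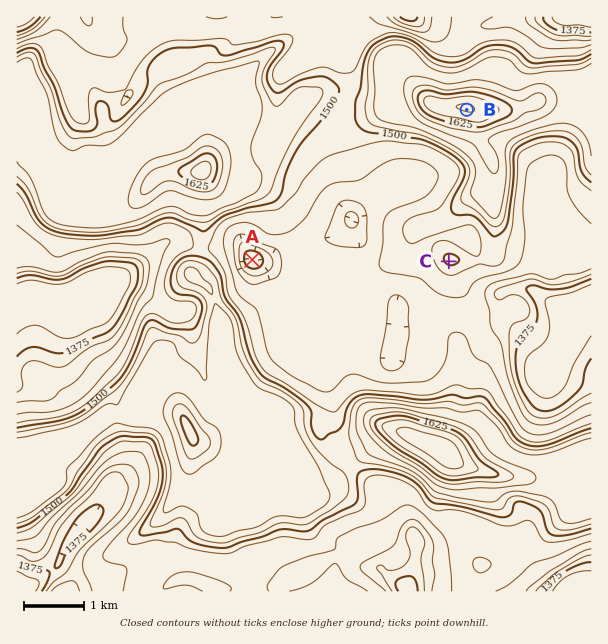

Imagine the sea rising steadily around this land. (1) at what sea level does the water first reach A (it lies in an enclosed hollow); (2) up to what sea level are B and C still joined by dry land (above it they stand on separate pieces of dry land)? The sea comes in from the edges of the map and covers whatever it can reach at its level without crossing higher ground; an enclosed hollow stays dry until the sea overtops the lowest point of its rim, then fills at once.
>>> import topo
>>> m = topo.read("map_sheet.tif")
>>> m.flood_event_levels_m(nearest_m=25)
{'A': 1450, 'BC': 1475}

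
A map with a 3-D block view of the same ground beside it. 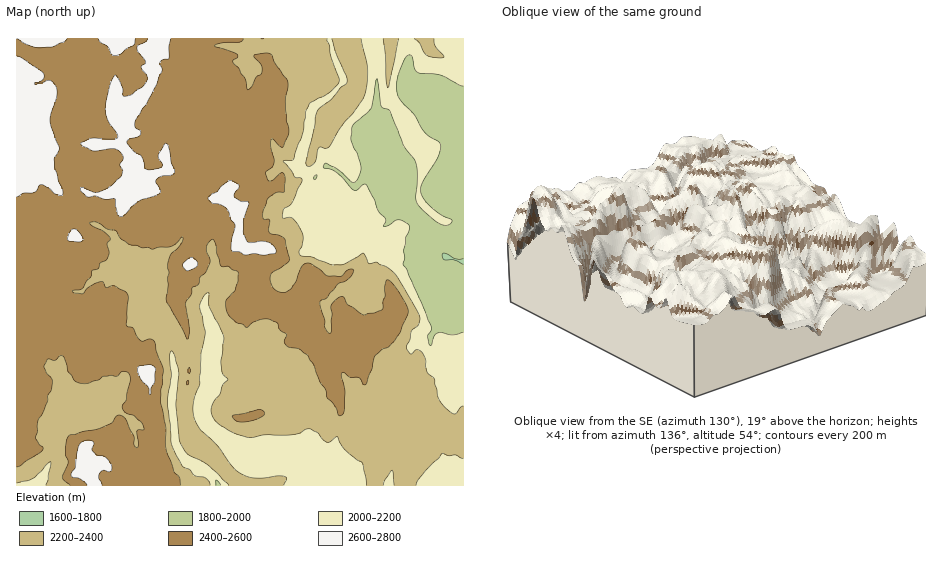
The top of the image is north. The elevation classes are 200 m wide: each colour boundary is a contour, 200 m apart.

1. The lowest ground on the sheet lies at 1780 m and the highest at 2730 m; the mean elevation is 2340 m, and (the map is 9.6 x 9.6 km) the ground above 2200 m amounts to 69.3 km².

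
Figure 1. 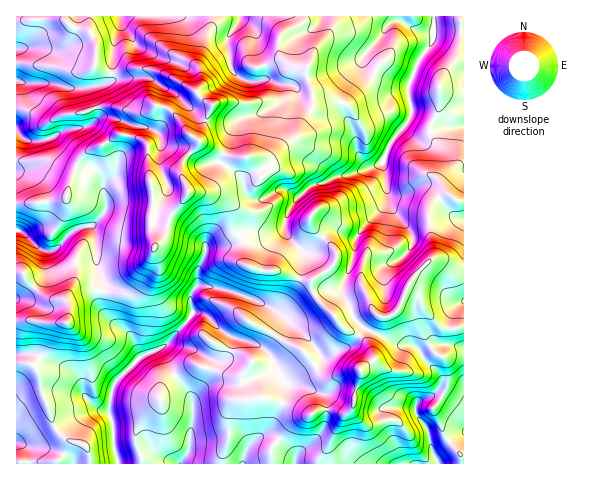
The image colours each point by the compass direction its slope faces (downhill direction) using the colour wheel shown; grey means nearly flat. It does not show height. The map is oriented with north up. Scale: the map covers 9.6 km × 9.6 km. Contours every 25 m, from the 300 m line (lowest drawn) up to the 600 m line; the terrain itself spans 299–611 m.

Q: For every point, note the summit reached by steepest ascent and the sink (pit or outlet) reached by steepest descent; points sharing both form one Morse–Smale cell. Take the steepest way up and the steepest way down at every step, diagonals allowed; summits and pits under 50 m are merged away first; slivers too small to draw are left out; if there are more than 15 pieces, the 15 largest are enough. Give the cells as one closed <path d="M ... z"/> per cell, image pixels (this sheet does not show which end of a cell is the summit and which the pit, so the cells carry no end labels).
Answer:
<path d="M463 16l-159 0-2 6-18 10-6 9 2 15 6 7 9 4 13 0-2 10 6 14 0 17-8 11-7 17-26 21-37 0-34-16-18 23-1 10 7 18 26 2 8 4 8 8 4 24 11 14 0 19 3 3 12 4 17 0 21 8 13 3 0 7 5 10 30 32 14 6 4-7 8 2 7-15 9 1 7-3 4-5 8-20 13 8 4 12 17 19 14 1 9-3z"/><path d="M201 192l-13 0-16 21-8 24-9 9-4 10-10 15-7 17-7 6-25-2-1 15 3 6 12 12 13 9 11 20 0 3-5 6-20 20-3 8-3 22-11-4-11-10-3-4-5-17-10-8-21-8-15-9-17 2 1 7 14 2 6 6 3 9 2 13 12 35 10 11 19 6 4 4 3 16 204 0 3-9 23-21 5-9 0-28-19-10-15-2-5-3 30-16 6-9 28-11 6-4 3-7-13-5-30-32-5-10 0-7-13-3-21-8-17 0-12-4-3-3 0-19-11-14-4-24-13-10z"/><path d="M64 16l-48 1 0 186 40-1 8-3 12-32 9-15 23-10 11-8 14 2 10 4 5 6 0 20 6 37-4 18 7 24 8-10 7-22 16-19 0-6-7-14 1-10 15-18 15-41-9-5-9-10-37-19-27-3-13 5-8 0-12-5-3-2 2-19-3-11-5-6-19-5z"/><path d="M302 16l-236 0-1 4 9 8 14 2 5 6 3 11-2 19 3 2 12 5 8 0 13-5 27 3 37 19 9 10 7 4 2 2-14 33 4 4 32 14 37 0 26-21 7-17 8-11 0-17-6-14 0-9-16-3-10-9-2-4 3-17 6-5 12-5 4-4z"/><path d="M123 134l-4 0-11 8-19 8-9 8-16 41-48 5 0 26 8 3 19 17 6 2 8-4 18-18 16-4 4 8 1 30 8 17-2 10 13 3 12 0 7-6 7-17 10-15 5-12-6-23 4-18-6-37 0-20-8-8z"/><path d="M374 332l-3 2-1 9 4 17-14 10 1 4-7 21-1 11-10 11-15 30-9 11-1 5 120 1-7-15-4-22-10-10-2-10 4-6 14-6 7-6 2-11-28-32-17-2z"/><path d="M101 290l-19 0-11 4-4 4 1 20-2 5-49-3-1 34 17-1 15 9 21 8 10 8 5 17 3 4 11 10 11 4 3-22 3-8 20-20 5-6 0-3-11-20-13-9-12-12-3-6 1-15z"/><path d="M409 289l-10 20-11 8-9-1-7 16 25 12 17 2 10 14 14 12 4 6-2 11-7 6-14 6-3 3-1 7 12 16 4 22 7 14 25 1 1-109-13-1-9 3-11-8-13-30 4-13-2-9z"/><path d="M91 226l-16 4-18 18-8 4-10-4-15-15-7-2-1 40 6 2 4 7 12 11 14 9 11 0 4 2 0-4 10-7 25 0 2-10-8-17-1-30z"/><path d="M26 362l-10 1 0 100 73 1 1-9-3-7-4-4-19-6-10-11-12-35-3-17-8-11z"/><path d="M360 336l-10 10-28 11-6 9-30 16 34 11 6 6-1 26-5 9-23 21-2 9 23 0 25-47 9-8 9-35-1-4 14-10-6-16z"/><path d="M19 272l-3 0 0 48 50 3 2-5-1-16-4-2-11 0-6-3-20-17-4-7z"/><path d="M423 306l-5 13 13 30 11 8 21-3 1-27-9 2-14-1z"/><path d="M365 329l-5 7 10 12 0-11 2-5z"/>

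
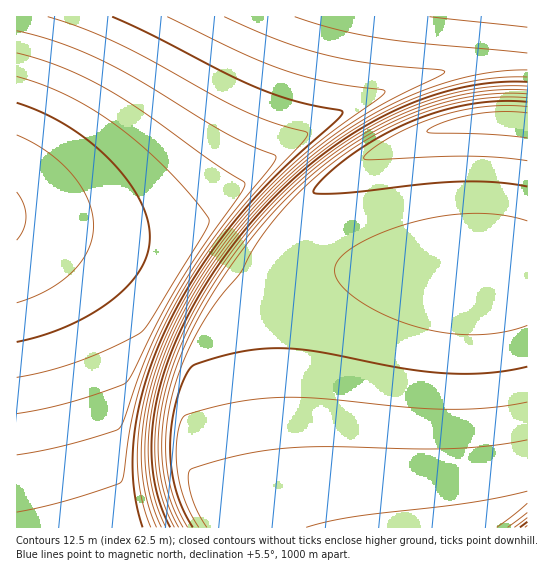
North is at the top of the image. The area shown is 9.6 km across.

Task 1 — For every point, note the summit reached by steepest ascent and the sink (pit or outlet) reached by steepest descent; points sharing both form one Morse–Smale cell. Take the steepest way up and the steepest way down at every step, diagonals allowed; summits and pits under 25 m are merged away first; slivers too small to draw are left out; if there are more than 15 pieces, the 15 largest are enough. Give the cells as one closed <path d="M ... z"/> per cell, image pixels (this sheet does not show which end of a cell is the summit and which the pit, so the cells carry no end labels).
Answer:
<path d="M527 16l-511 1 1 511 468 0 43-30-1-226-156 0-82-5-42-6-44-32-21 6-25 2-38-1-46-6 72 3 22-2 20-6 27-16 47-42 34-27 40-25 31-16 39-16 46-14 48-6 28 0z"/><path d="M527 63l-28 0-48 6-46 14-39 16-31 16-40 25-34 27-47 42-27 16-20 6-22 2-72-3 46 6 38 1 25-2 21-6 44 32 42 6 82 5 156 0z"/><path d="M527 499l-42 28 42 1z"/>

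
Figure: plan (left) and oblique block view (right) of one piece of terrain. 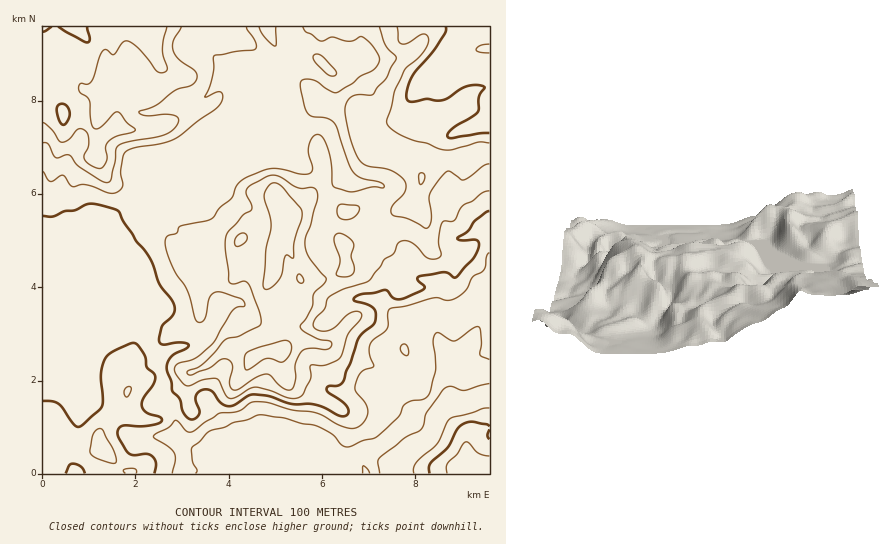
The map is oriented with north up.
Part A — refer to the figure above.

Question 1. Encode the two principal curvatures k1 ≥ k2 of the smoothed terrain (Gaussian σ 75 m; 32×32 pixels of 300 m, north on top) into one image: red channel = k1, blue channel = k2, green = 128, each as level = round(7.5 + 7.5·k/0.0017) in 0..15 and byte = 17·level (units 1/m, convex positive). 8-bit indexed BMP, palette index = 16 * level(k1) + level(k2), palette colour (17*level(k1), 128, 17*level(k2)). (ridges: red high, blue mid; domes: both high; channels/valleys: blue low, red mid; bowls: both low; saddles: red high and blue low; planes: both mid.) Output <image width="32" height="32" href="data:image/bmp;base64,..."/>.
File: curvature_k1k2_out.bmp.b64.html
<image width="32" height="32" href="data:image/bmp;base64,Qk02CAAAAAAAADYEAAAoAAAAIAAAACAAAAABAAgAAAAAAAAEAAATCwAAEwsAAAABAAAAAAAAAIAAABGAAAAigAAAM4AAAESAAABVgAAAZoAAAHeAAACIgAAAmYAAAKqAAAC7gAAAzIAAAN2AAADugAAA/4AAAACAEQARgBEAIoARADOAEQBEgBEAVYARAGaAEQB3gBEAiIARAJmAEQCqgBEAu4ARAMyAEQDdgBEA7oARAP+AEQAAgCIAEYAiACKAIgAzgCIARIAiAFWAIgBmgCIAd4AiAIiAIgCZgCIAqoAiALuAIgDMgCIA3YAiAO6AIgD/gCIAAIAzABGAMwAigDMAM4AzAESAMwBVgDMAZoAzAHeAMwCIgDMAmYAzAKqAMwC7gDMAzIAzAN2AMwDugDMA/4AzAACARAARgEQAIoBEADOARABEgEQAVYBEAGaARAB3gEQAiIBEAJmARACqgEQAu4BEAMyARADdgEQA7oBEAP+ARAAAgFUAEYBVACKAVQAzgFUARIBVAFWAVQBmgFUAd4BVAIiAVQCZgFUAqoBVALuAVQDMgFUA3YBVAO6AVQD/gFUAAIBmABGAZgAigGYAM4BmAESAZgBVgGYAZoBmAHeAZgCIgGYAmYBmAKqAZgC7gGYAzIBmAN2AZgDugGYA/4BmAACAdwARgHcAIoB3ADOAdwBEgHcAVYB3AGaAdwB3gHcAiIB3AJmAdwCqgHcAu4B3AMyAdwDdgHcA7oB3AP+AdwAAgIgAEYCIACKAiAAzgIgARICIAFWAiABmgIgAd4CIAIiAiACZgIgAqoCIALuAiADMgIgA3YCIAO6AiAD/gIgAAICZABGAmQAigJkAM4CZAESAmQBVgJkAZoCZAHeAmQCIgJkAmYCZAKqAmQC7gJkAzICZAN2AmQDugJkA/4CZAACAqgARgKoAIoCqADOAqgBEgKoAVYCqAGaAqgB3gKoAiICqAJmAqgCqgKoAu4CqAMyAqgDdgKoA7oCqAP+AqgAAgLsAEYC7ACKAuwAzgLsARIC7AFWAuwBmgLsAd4C7AIiAuwCZgLsAqoC7ALuAuwDMgLsA3YC7AO6AuwD/gLsAAIDMABGAzAAigMwAM4DMAESAzABVgMwAZoDMAHeAzACIgMwAmYDMAKqAzAC7gMwAzIDMAN2AzADugMwA/4DMAACA3QARgN0AIoDdADOA3QBEgN0AVYDdAGaA3QB3gN0AiIDdAJmA3QCqgN0Au4DdAMyA3QDdgN0A7oDdAP+A3QAAgO4AEYDuACKA7gAzgO4ARIDuAFWA7gBmgO4Ad4DuAIiA7gCZgO4AqoDuALuA7gDMgO4A3YDuAO6A7gD/gO4AAID/ABGA/wAigP8AM4D/AESA/wBVgP8AZoD/AHeA/wCIgP8AmYD/AKqA/wC7gP8AzID/AN2A/wDugP8A/4D/AKaGZHSlxujIqIaUp5eXmJiElpiXhbekosmmtcjIuqi3pZTGx/m1Y7e5t5R0dYWEhXWYh4eGtXKRp5eEhZa215SF14PG+HNhgJBgw4Rlh5iHhoeGdnSmp6WAlYdkdafnVKaXdKXmkrb3+JD4loRzg3WFdIRkhMa3p5eCdHaFxunHmId2dZSl9qKhkPvWsbWUU3KClIXn+semqJZjhaaUc7eHh3Z2drjXdJGl41GT+IRzhen29cWUhYaXlZajlYZ0lIeHd3aHtdjYgKT3c5D597LG+qeFdLZjdYWXp6aFh3eGh3eHhpeolZag+Pr3s3L3pYTldJKWpoSmt5a3hoZ3h4d3h4eHh4enlXKxYqX2tNjn5+pyhci4hYR1p8eFh4eHiIeHh4aHiKiDuJWDcKTYp5eW2Pb1+Md1VIO2toWHiIeHh4eYh4aGhoWXlra1kMV0o5S1sVBg9se3tYSFdoeHh4eHh4aHh4aGhoZ1lfhwtYK0p4XolZGi+uiTcIJzhISGdoeIhoiHh4eHdnSW91KBYdeEhteVdIGAkJHqt5Wlt5WGh4iGh4eHh4eFhrbI09mix9eDycfGpqa3k7e3xpPYhXWHh4aIiHd3doWox4Zi15WF+ZPYlqTpyJeWloOlhcaFlIiHh4eHh3d2hdiXdnLnhYTolcZzZMaGhoaFc8jX19mCh3eHd4eHh4WnuIZ2gunYktemlHOV2aa4p4R155RyxsOHd4d3d3aHdqaWp6ekpeeBxqe3gpWkc4WmhZbog5WjYod3hnZ2hpe4yJZ2hpaWpXLWtsmDlMnIg7bGp9eit5WEl4WWZYSkk6aFdXZ1hJWkpfrXxraiyMe2k8f5paLHhpWXhKaD1+akhoeHd3d2k9jX+7aU14NzcpJSUtXWcMaWhaV0pKb4g3N3d3d3d4eEkZTGk2OjtnKklHSl5umjhreEo5TE++qEUnSFh4eHh4eGg4KEg8emgLfa57aEkoKVhaaC5pDG1JF0g5KBhId3d4eHd3aE6pOC2LeVhISFx6eEc4L5gsTm+Pf3+deEc4aHh4d3d3S0cYXohpWlyce0+Pf3o/rGlXPoc3K159a2hIWHd4eHk6aUpdm3tMinl3WDhaa02JWWhLWDlpSCcpTZlId3h4WWyrW07KRzt6aHmIZ2l6aFdZV1loWXp5WmpKWmhnd3dLe4dYKTlKan6IaHh3aGqIaGuHSEhoeo2Oi4hIV2hnWmpYOmhoR1hYbY+IWGdnaFdoXHhKZ1hueVhaaUZXaXhqaFp5eHd2RioYHn5qeXlpZ0hOeDlmW31kNkdJeot6anhZeWdoZ2c6bIgXDHuKiopqXopZSmpsi4lZaFqJaGhLd0l4eHmJWUp7i4gaSElZc="/>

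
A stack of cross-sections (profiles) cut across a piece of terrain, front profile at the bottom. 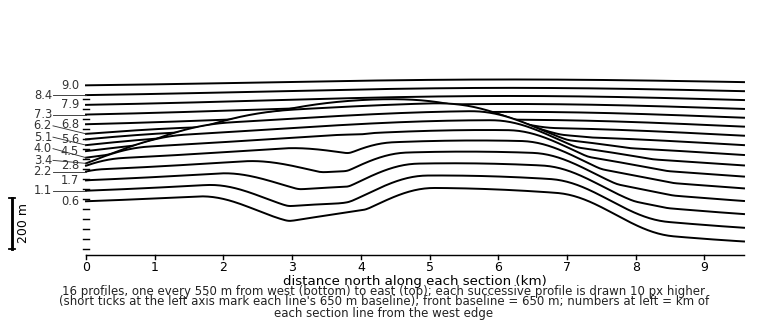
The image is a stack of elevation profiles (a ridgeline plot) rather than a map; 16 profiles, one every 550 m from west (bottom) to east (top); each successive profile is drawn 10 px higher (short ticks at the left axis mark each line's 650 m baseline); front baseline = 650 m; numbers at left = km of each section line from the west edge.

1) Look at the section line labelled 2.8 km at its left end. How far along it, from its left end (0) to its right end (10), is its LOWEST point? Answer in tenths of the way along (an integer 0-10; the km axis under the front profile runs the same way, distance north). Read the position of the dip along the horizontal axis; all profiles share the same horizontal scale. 10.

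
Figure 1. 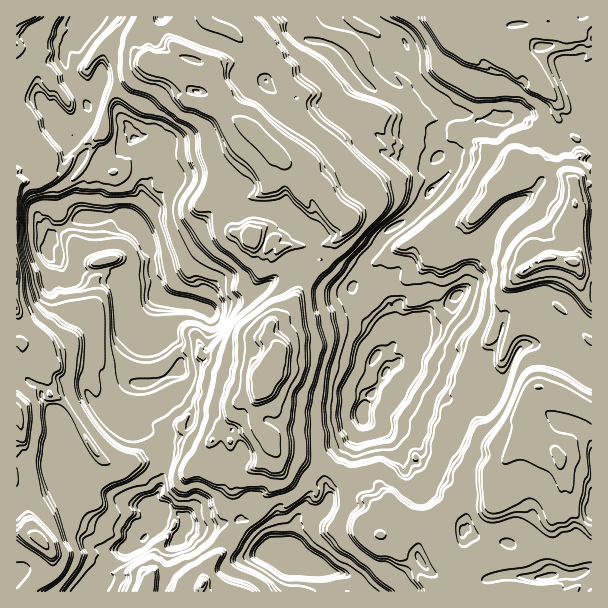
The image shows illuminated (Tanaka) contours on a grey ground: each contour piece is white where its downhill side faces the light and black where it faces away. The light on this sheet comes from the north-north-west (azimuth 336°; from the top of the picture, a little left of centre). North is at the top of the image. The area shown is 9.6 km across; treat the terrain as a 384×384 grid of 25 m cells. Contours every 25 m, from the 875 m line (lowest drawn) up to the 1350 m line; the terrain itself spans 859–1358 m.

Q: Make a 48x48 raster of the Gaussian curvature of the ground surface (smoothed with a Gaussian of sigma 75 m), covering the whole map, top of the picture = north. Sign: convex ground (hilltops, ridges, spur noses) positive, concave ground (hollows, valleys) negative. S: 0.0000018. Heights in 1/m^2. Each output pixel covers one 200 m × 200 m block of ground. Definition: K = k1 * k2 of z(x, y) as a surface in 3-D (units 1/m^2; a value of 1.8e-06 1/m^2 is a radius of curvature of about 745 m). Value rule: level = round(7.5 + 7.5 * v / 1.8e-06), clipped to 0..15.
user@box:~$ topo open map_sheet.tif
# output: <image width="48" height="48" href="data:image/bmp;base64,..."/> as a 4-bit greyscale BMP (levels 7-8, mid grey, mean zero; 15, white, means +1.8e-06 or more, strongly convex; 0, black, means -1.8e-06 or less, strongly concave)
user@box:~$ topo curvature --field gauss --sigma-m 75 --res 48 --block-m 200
<image width="48" height="48" href="data:image/bmp;base64,Qk32BAAAAAAAAHYAAAAoAAAAMAAAADAAAAABAAQAAAAAAIAEAAATCwAAEwsAABAAAAAAAAAAAAAAABEREQAiIiIAMzMzAERERABVVVUAZmZmAHd3dwCIiIgAmZmZAKqqqgC7u7sAzMzMAN3d3QDu7u4A////AHiGh4iYidhvZoiHSHZ3dnh4h3d3iHeHd4d6dndn3xaWO3iHt4q0d4h2h4d4d3nGeIhVhmcEmUZ4t5S3h4mIhnhYh3d4d4d4h3j7eHPskXyHcXf4iGd4eZiJeHd3iHd3h6mnd4eXtj+mVneamXaFqId3d3pniHdnh65nd3hpd2jVhHV2ZWalyHeId3x2eIeIgGR3d3aJWIPGiIiHaIh2h4d1V3ZpiHiZmHd3d6mE2nZNVWlliIi3iIl8pXd6h3d4eIeId3WmeGyIaIl6dXdnaHiImHeIh3d3iGeId3aIZQjlh3V2eIZ3d2dneHd4iHd3d4aYd3d5tWjniHStl1dmaMiHd4doeIh5eaaId5dpdod2d4t4l3WId1eIZ4eWd3eKd4aHeIeZZ4d3mHd4h4aIyIN5iIdph3d3dLdnh3iIh3l4d3iHaHh4RJl4iIemd4iHd6eYd4iHd3h4V4d3h4eH/Hanh4ZYd3eIh8VnZ4h3d3iHioNVd4eGpod3eXeKl3eIiGZ4aYd3h3eIeHn4WHd5e3iId3d4mHh4eHd4aoeJmGdYeGmIiHd4djh4eXiHp7uIeHeKZ3d3d3+XiHiImIeIZ6lqd4h2ZUh2d3d5d3dniHV3Z3Z4iHd4enlmiJZ5xIZ3d5eHeHeIiIdXNnh5tnp2l3eHh2loeLZ4d3eWpneYd4f2BeeVeHeGh3d3h3dpdmd4d0R3hniHd3KJ+amLd4iHd4h4hnmGd4d3dlaGh4h3V4hc80aGiXh3d4hodHeGZ3d4eGhnd5t3fGaHRlOGi3e3eHiJdvl4ZniImWj3mFZ3h3lpdaW2Uziqp3d3hYaYS3mnY4U2eCaHdoa2bUfEd2Z2Z4iEh3nXiPZ4ioipZd+mdIiHeIZ3d3h4l3a5qYczh4ak+4voh2dpind3eHhYh3dodmXFiHd4eYZ4VIiYmHeHaYh4iX9od3hmiGWYd3Z2hph4ZIqUKYZ3l4Z5dmt3d4mMtZ6Hh1h3aWhXc516jYSchoaJR3Z3h3eJs6Y3d2m3h3mHe1+UZ4d1WWStd3ZXuHdnZ8ZmeHd2jMaHqgF3d3iph2eFd4iaaHh5iJaGx4eId2SIVWSZZ3iIV4jlZ4p4Z3d4eIa1d3hpeIhr+HeIaHiHd3eGd3d4iJd3eHeHd4loaIczV4iIZVh3d3d5dod4eJaHiHeXineXf3ipZnd4lZhJd4yGiIh3eHeHiHh3d3Z4ZHZ4Z3eIiJ9sd5pUl4h3iHeGd3eIh4dpeFd3d3l3R4iXd4loZ3iIh3iHeJlnd4d4idN3d2iZ5YCnlne3d1lnd2qHeJZneIZnm7VoZ2qWl3c2hoaKZ4l3eLV1iHd3d3ioZXmnd3V4hWs8eHd3d5e4doeImHh3aIeHmFmHeHdoXL53qHd3mId3mIiIh4d2iXZ3eHh5d3dqd1Jm+WeGtXd4dodoiId4dYqHh3dZh3dph4hnSox4d3eId4d4iHeZaYh3eGx3hql4h3hZd1V3eIeImod3eHe4eId3eHZ4iGhnh4iHc3Z2eHmIV3d4h3dlmHeHeHd4hw=="/>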